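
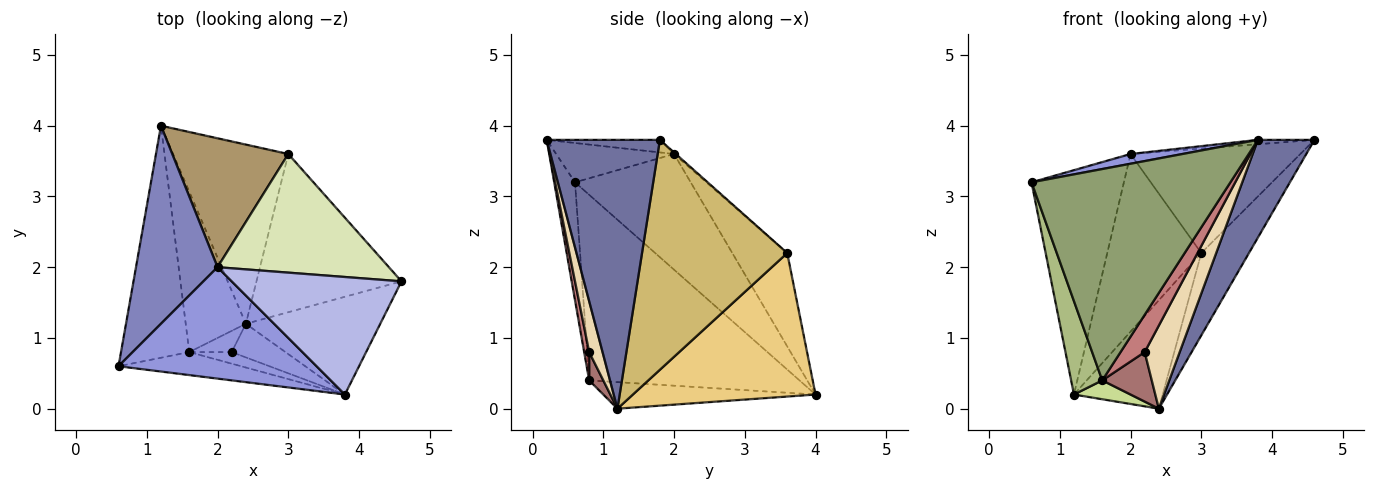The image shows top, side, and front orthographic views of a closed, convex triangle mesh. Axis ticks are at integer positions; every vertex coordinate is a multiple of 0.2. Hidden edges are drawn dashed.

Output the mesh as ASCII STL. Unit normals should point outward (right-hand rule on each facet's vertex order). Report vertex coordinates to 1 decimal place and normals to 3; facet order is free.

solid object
 facet normal 0.816 -0.408 -0.408
  outer loop
   vertex 3.8 0.2 3.8
   vertex 2.4 1.2 0.0
   vertex 4.6 1.8 3.8
  endloop
 endfacet
 facet normal -0.684 0.547 0.483
  outer loop
   vertex 2.0 2.0 3.6
   vertex 1.2 4.0 0.2
   vertex 0.6 0.6 3.2
  endloop
 endfacet
 facet normal -0.194 -0.085 0.977
  outer loop
   vertex 2.0 2.0 3.6
   vertex 0.6 0.6 3.2
   vertex 3.8 0.2 3.8
  endloop
 endfacet
 facet normal -0.074 0.037 0.997
  outer loop
   vertex 2.0 2.0 3.6
   vertex 3.8 0.2 3.8
   vertex 4.6 1.8 3.8
  endloop
 endfacet
 facet normal -0.103 -0.989 -0.108
  outer loop
   vertex 1.6 0.8 0.4
   vertex 3.8 0.2 3.8
   vertex 0.6 0.6 3.2
  endloop
 endfacet
 facet normal -0.930 -0.138 -0.342
  outer loop
   vertex 1.6 0.8 0.4
   vertex 0.6 0.6 3.2
   vertex 1.2 4.0 0.2
  endloop
 endfacet
 facet normal -0.401 -0.107 -0.910
  outer loop
   vertex 1.6 0.8 0.4
   vertex 1.2 4.0 0.2
   vertex 2.4 1.2 0.0
  endloop
 endfacet
 facet normal -0.007 0.661 0.750
  outer loop
   vertex 3.0 3.6 2.2
   vertex 2.0 2.0 3.6
   vertex 4.6 1.8 3.8
  endloop
 endfacet
 facet normal -0.427 0.732 0.531
  outer loop
   vertex 3.0 3.6 2.2
   vertex 1.2 4.0 0.2
   vertex 2.0 2.0 3.6
  endloop
 endfacet
 facet normal 0.815 0.267 -0.514
  outer loop
   vertex 3.0 3.6 2.2
   vertex 4.6 1.8 3.8
   vertex 2.4 1.2 0.0
  endloop
 endfacet
 facet normal 0.729 0.354 -0.585
  outer loop
   vertex 3.0 3.6 2.2
   vertex 2.4 1.2 0.0
   vertex 1.2 4.0 0.2
  endloop
 endfacet
 facet normal 0.335 -0.874 -0.353
  outer loop
   vertex 2.2 0.8 0.8
   vertex 2.4 1.2 0.0
   vertex 3.8 0.2 3.8
  endloop
 endfacet
 facet normal 0.254 -0.889 -0.381
  outer loop
   vertex 2.2 0.8 0.8
   vertex 1.6 0.8 0.4
   vertex 2.4 1.2 0.0
  endloop
 endfacet
 facet normal 0.194 -0.937 -0.291
  outer loop
   vertex 2.2 0.8 0.8
   vertex 3.8 0.2 3.8
   vertex 1.6 0.8 0.4
  endloop
 endfacet
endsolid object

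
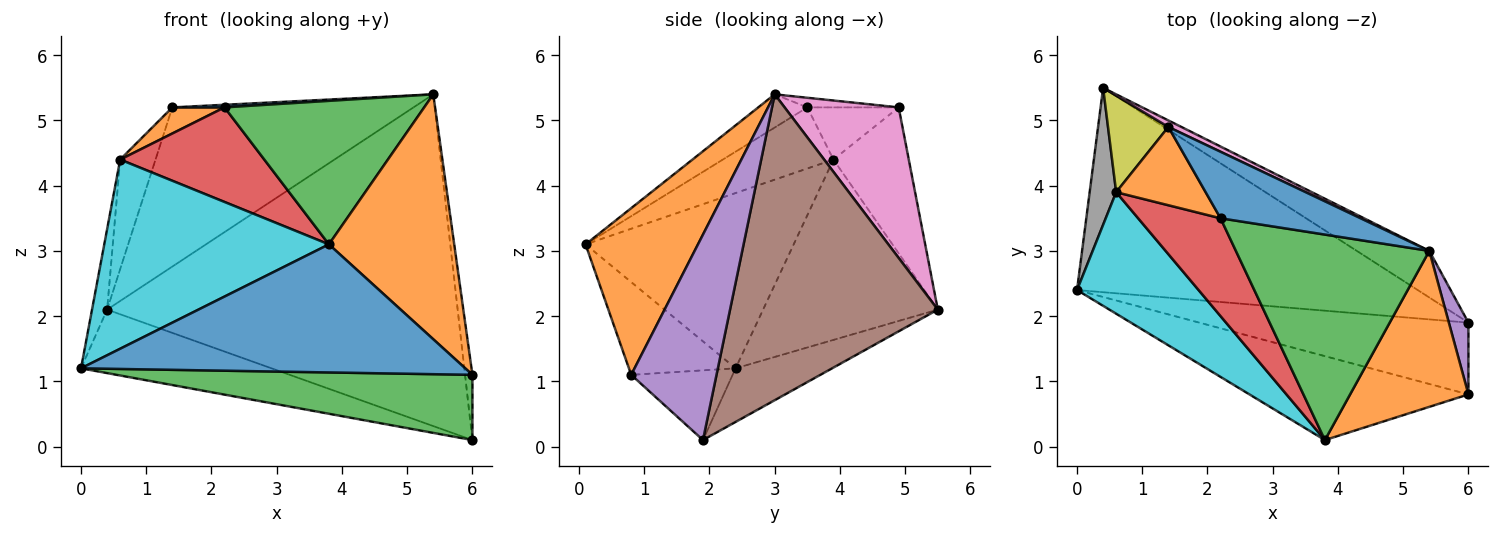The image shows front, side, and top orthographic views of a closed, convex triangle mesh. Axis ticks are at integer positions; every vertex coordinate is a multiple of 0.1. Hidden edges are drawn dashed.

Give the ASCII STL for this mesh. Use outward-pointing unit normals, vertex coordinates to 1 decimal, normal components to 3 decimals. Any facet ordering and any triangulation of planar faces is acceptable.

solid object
 facet normal -0.226 -0.815 -0.534
  outer loop
   vertex 3.8 0.1 3.1
   vertex 0.0 2.4 1.2
   vertex 6.0 0.8 1.1
  endloop
 endfacet
 facet normal 0.603 -0.673 0.428
  outer loop
   vertex 3.8 0.1 3.1
   vertex 6.0 0.8 1.1
   vertex 5.4 3.0 5.4
  endloop
 endfacet
 facet normal -0.188 -0.661 -0.727
  outer loop
   vertex 6.0 1.9 0.1
   vertex 6.0 0.8 1.1
   vertex 0.0 2.4 1.2
  endloop
 endfacet
 facet normal -0.149 0.293 -0.944
  outer loop
   vertex 6.0 1.9 0.1
   vertex 0.0 2.4 1.2
   vertex 0.4 5.5 2.1
  endloop
 endfacet
 facet normal 0.992 0.086 0.094
  outer loop
   vertex 6.0 1.9 0.1
   vertex 5.4 3.0 5.4
   vertex 6.0 0.8 1.1
  endloop
 endfacet
 facet normal 0.506 0.854 -0.120
  outer loop
   vertex 6.0 1.9 0.1
   vertex 0.4 5.5 2.1
   vertex 5.4 3.0 5.4
  endloop
 endfacet
 facet normal 0.427 0.903 0.037
  outer loop
   vertex 1.4 4.9 5.2
   vertex 5.4 3.0 5.4
   vertex 0.4 5.5 2.1
  endloop
 endfacet
 facet normal -0.986 0.085 0.145
  outer loop
   vertex 0.6 3.9 4.4
   vertex 0.4 5.5 2.1
   vertex 0.0 2.4 1.2
  endloop
 endfacet
 facet normal -0.848 0.398 0.351
  outer loop
   vertex 0.6 3.9 4.4
   vertex 1.4 4.9 5.2
   vertex 0.4 5.5 2.1
  endloop
 endfacet
 facet normal -0.615 -0.664 0.426
  outer loop
   vertex 0.6 3.9 4.4
   vertex 0.0 2.4 1.2
   vertex 3.8 0.1 3.1
  endloop
 endfacet
 facet normal -0.068 -0.039 0.997
  outer loop
   vertex 2.2 3.5 5.2
   vertex 5.4 3.0 5.4
   vertex 1.4 4.9 5.2
  endloop
 endfacet
 facet normal -0.484 -0.277 0.830
  outer loop
   vertex 2.2 3.5 5.2
   vertex 1.4 4.9 5.2
   vertex 0.6 3.9 4.4
  endloop
 endfacet
 facet normal -0.139 -0.567 0.812
  outer loop
   vertex 2.2 3.5 5.2
   vertex 3.8 0.1 3.1
   vertex 5.4 3.0 5.4
  endloop
 endfacet
 facet normal -0.471 -0.613 0.634
  outer loop
   vertex 2.2 3.5 5.2
   vertex 0.6 3.9 4.4
   vertex 3.8 0.1 3.1
  endloop
 endfacet
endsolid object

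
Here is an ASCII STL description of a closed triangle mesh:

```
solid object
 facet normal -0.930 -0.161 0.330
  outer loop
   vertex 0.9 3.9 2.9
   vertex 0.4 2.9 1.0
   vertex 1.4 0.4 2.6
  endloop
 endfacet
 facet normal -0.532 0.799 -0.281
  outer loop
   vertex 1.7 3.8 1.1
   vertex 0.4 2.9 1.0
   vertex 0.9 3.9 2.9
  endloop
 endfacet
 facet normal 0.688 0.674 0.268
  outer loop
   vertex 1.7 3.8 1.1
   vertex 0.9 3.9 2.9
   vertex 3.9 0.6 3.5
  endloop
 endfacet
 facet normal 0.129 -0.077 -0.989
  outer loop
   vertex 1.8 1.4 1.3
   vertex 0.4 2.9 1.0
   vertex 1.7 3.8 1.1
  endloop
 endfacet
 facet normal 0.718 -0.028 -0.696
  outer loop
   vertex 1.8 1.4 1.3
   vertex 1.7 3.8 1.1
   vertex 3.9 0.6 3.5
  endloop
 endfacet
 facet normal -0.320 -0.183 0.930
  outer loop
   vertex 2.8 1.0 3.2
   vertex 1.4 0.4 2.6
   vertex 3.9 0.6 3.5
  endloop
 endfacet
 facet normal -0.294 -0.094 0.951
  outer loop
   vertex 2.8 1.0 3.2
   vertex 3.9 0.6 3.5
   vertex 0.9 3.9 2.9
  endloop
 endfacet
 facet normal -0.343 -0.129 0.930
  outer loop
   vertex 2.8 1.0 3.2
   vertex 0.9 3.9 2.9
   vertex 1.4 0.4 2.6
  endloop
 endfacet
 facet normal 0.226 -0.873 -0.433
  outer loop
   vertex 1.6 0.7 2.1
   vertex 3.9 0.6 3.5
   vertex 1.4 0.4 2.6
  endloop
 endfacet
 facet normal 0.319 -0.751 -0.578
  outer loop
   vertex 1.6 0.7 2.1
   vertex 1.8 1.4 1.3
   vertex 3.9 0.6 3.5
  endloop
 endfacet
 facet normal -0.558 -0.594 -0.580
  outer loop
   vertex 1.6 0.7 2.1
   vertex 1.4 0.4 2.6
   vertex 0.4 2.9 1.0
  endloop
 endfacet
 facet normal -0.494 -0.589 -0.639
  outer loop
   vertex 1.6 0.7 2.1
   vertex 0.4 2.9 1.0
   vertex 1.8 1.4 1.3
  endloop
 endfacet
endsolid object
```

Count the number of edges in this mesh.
18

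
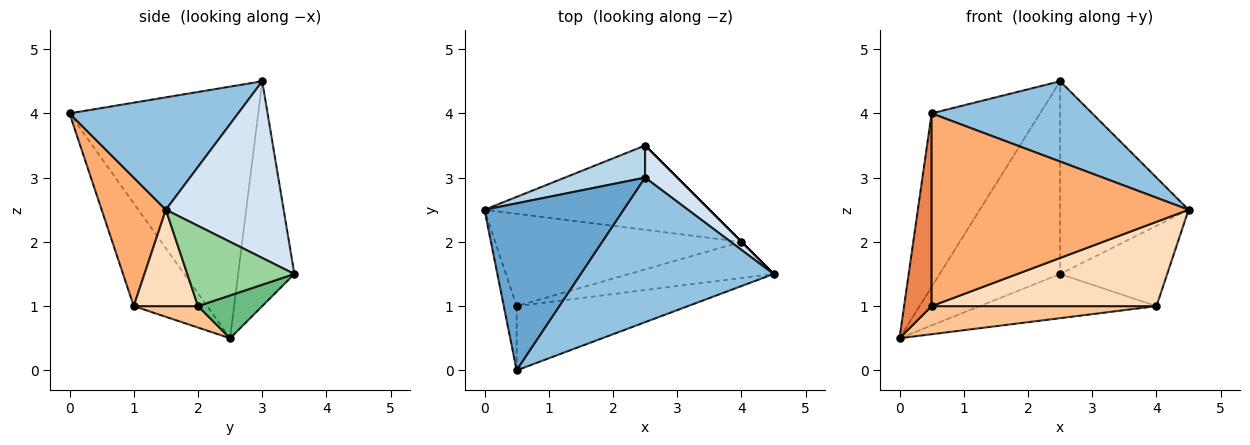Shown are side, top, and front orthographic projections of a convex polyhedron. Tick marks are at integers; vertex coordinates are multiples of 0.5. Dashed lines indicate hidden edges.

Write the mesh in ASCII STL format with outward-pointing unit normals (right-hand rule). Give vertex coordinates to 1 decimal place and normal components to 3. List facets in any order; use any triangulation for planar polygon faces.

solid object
 facet normal -0.782 0.449 0.432
  outer loop
   vertex 2.5 3.0 4.5
   vertex 0.0 2.5 0.5
   vertex 0.5 0.0 4.0
  endloop
 endfacet
 facet normal 0.454 -0.433 0.779
  outer loop
   vertex 2.5 3.0 4.5
   vertex 0.5 0.0 4.0
   vertex 4.5 1.5 2.5
  endloop
 endfacet
 facet normal -0.418 0.896 0.149
  outer loop
   vertex 2.5 3.5 1.5
   vertex 0.0 2.5 0.5
   vertex 2.5 3.0 4.5
  endloop
 endfacet
 facet normal 0.671 0.732 0.122
  outer loop
   vertex 2.5 3.5 1.5
   vertex 2.5 3.0 4.5
   vertex 4.5 1.5 2.5
  endloop
 endfacet
 facet normal -0.930 -0.349 -0.116
  outer loop
   vertex 0.5 1.0 1.0
   vertex 0.5 0.0 4.0
   vertex 0.0 2.5 0.5
  endloop
 endfacet
 facet normal 0.231 -0.923 -0.308
  outer loop
   vertex 0.5 1.0 1.0
   vertex 4.5 1.5 2.5
   vertex 0.5 0.0 4.0
  endloop
 endfacet
 facet normal 0.083 -0.290 -0.953
  outer loop
   vertex 4.0 2.0 1.0
   vertex 0.5 1.0 1.0
   vertex 0.0 2.5 0.5
  endloop
 endfacet
 facet normal 0.254 -0.889 -0.381
  outer loop
   vertex 4.0 2.0 1.0
   vertex 4.5 1.5 2.5
   vertex 0.5 1.0 1.0
  endloop
 endfacet
 facet normal 0.166 0.458 -0.873
  outer loop
   vertex 4.0 2.0 1.0
   vertex 0.0 2.5 0.5
   vertex 2.5 3.5 1.5
  endloop
 endfacet
 facet normal 0.707 0.707 0.000
  outer loop
   vertex 4.0 2.0 1.0
   vertex 2.5 3.5 1.5
   vertex 4.5 1.5 2.5
  endloop
 endfacet
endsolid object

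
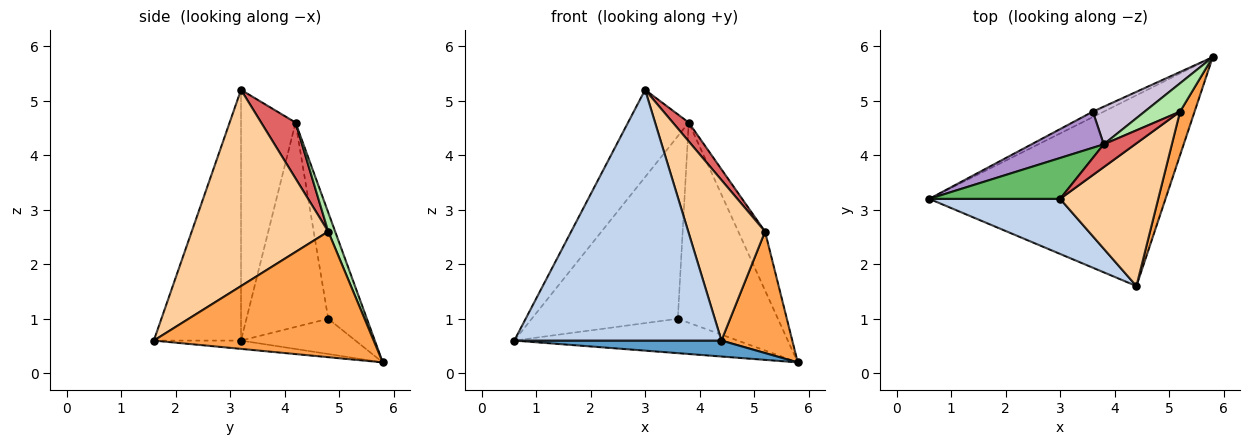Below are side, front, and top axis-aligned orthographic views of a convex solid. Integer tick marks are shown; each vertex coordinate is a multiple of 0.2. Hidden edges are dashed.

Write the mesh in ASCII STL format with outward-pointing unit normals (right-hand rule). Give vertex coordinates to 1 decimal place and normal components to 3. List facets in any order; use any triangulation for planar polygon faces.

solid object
 facet normal -0.035 -0.083 -0.996
  outer loop
   vertex 4.4 1.6 0.6
   vertex 0.6 3.2 0.6
   vertex 5.8 5.8 0.2
  endloop
 endfacet
 facet normal -0.380 -0.903 0.198
  outer loop
   vertex 3.0 3.2 5.2
   vertex 0.6 3.2 0.6
   vertex 4.4 1.6 0.6
  endloop
 endfacet
 facet normal 0.946 -0.305 0.109
  outer loop
   vertex 5.2 4.8 2.6
   vertex 4.4 1.6 0.6
   vertex 5.8 5.8 0.2
  endloop
 endfacet
 facet normal 0.799 -0.449 0.400
  outer loop
   vertex 5.2 4.8 2.6
   vertex 3.0 3.2 5.2
   vertex 4.4 1.6 0.6
  endloop
 endfacet
 facet normal -0.631 0.702 0.329
  outer loop
   vertex 3.8 4.2 4.6
   vertex 0.6 3.2 0.6
   vertex 3.0 3.2 5.2
  endloop
 endfacet
 facet normal 0.227 0.877 0.422
  outer loop
   vertex 3.8 4.2 4.6
   vertex 5.2 4.8 2.6
   vertex 5.8 5.8 0.2
  endloop
 endfacet
 facet normal 0.809 -0.375 0.454
  outer loop
   vertex 3.8 4.2 4.6
   vertex 3.0 3.2 5.2
   vertex 5.2 4.8 2.6
  endloop
 endfacet
 facet normal -0.451 0.881 -0.140
  outer loop
   vertex 3.6 4.8 1.0
   vertex 5.8 5.8 0.2
   vertex 0.6 3.2 0.6
  endloop
 endfacet
 facet normal -0.481 0.860 0.170
  outer loop
   vertex 3.6 4.8 1.0
   vertex 0.6 3.2 0.6
   vertex 3.8 4.2 4.6
  endloop
 endfacet
 facet normal -0.355 0.919 0.173
  outer loop
   vertex 3.6 4.8 1.0
   vertex 3.8 4.2 4.6
   vertex 5.8 5.8 0.2
  endloop
 endfacet
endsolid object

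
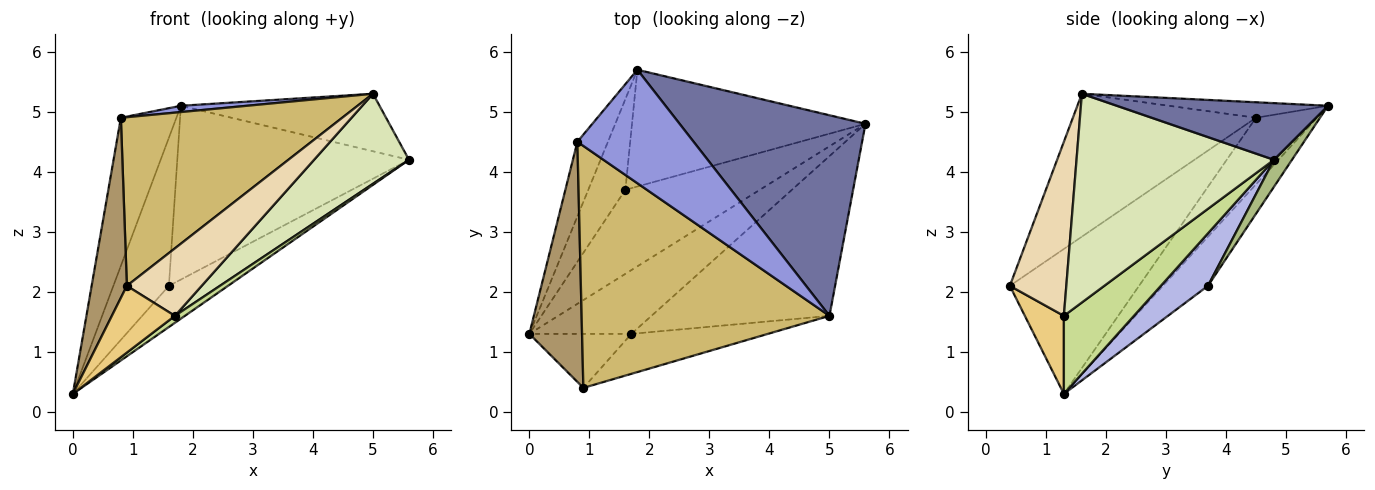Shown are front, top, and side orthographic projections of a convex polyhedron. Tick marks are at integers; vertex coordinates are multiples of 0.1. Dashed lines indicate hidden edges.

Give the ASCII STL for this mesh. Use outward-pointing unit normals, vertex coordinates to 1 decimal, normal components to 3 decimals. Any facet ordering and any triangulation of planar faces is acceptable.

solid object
 facet normal 0.281 0.264 0.923
  outer loop
   vertex 5.0 1.6 5.3
   vertex 5.6 4.8 4.2
   vertex 1.8 5.7 5.1
  endloop
 endfacet
 facet normal -0.700 0.637 -0.321
  outer loop
   vertex 0.8 4.5 4.9
   vertex 1.8 5.7 5.1
   vertex 0.0 1.3 0.3
  endloop
 endfacet
 facet normal -0.132 -0.055 0.990
  outer loop
   vertex 0.8 4.5 4.9
   vertex 5.0 1.6 5.3
   vertex 1.8 5.7 5.1
  endloop
 endfacet
 facet normal 0.331 0.415 -0.848
  outer loop
   vertex 1.6 3.7 2.1
   vertex 5.6 4.8 4.2
   vertex 0.0 1.3 0.3
  endloop
 endfacet
 facet normal -0.569 0.701 -0.430
  outer loop
   vertex 1.6 3.7 2.1
   vertex 0.0 1.3 0.3
   vertex 1.8 5.7 5.1
  endloop
 endfacet
 facet normal 0.064 0.828 -0.557
  outer loop
   vertex 1.6 3.7 2.1
   vertex 1.8 5.7 5.1
   vertex 5.6 4.8 4.2
  endloop
 endfacet
 facet normal 0.605 -0.086 -0.791
  outer loop
   vertex 1.7 1.3 1.6
   vertex 0.0 1.3 0.3
   vertex 5.6 4.8 4.2
  endloop
 endfacet
 facet normal 0.715 -0.343 -0.609
  outer loop
   vertex 1.7 1.3 1.6
   vertex 5.6 4.8 4.2
   vertex 5.0 1.6 5.3
  endloop
 endfacet
 facet normal -0.910 -0.248 0.331
  outer loop
   vertex 0.9 0.4 2.1
   vertex 0.8 4.5 4.9
   vertex 0.0 1.3 0.3
  endloop
 endfacet
 facet normal -0.428 -0.517 0.742
  outer loop
   vertex 0.9 0.4 2.1
   vertex 5.0 1.6 5.3
   vertex 0.8 4.5 4.9
  endloop
 endfacet
 facet normal 0.434 -0.700 -0.567
  outer loop
   vertex 0.9 0.4 2.1
   vertex 0.0 1.3 0.3
   vertex 1.7 1.3 1.6
  endloop
 endfacet
 facet normal 0.545 -0.722 -0.427
  outer loop
   vertex 0.9 0.4 2.1
   vertex 1.7 1.3 1.6
   vertex 5.0 1.6 5.3
  endloop
 endfacet
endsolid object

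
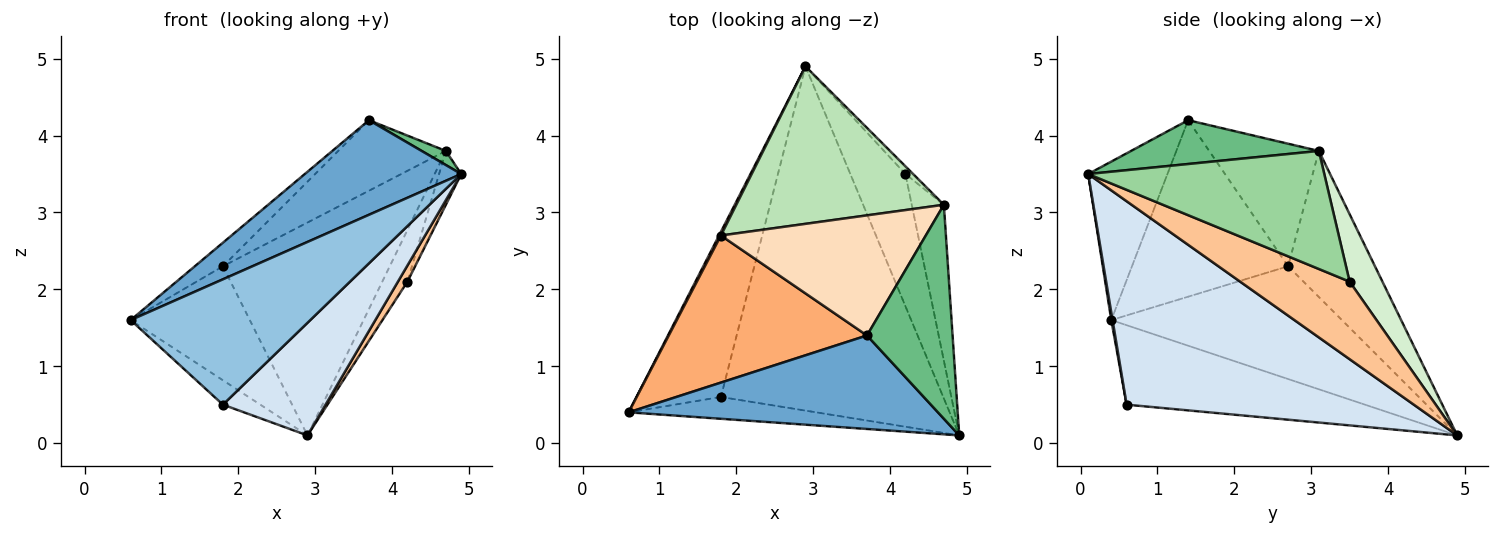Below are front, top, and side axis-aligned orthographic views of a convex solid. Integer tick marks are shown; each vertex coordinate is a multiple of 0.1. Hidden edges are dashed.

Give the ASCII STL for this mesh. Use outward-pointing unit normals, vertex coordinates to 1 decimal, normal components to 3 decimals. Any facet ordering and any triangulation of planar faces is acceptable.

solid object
 facet normal -0.339 -0.669 0.661
  outer loop
   vertex 3.7 1.4 4.2
   vertex 0.6 0.4 1.6
   vertex 4.9 0.1 3.5
  endloop
 endfacet
 facet normal 0.007 -0.985 -0.171
  outer loop
   vertex 1.8 0.6 0.5
   vertex 4.9 0.1 3.5
   vertex 0.6 0.4 1.6
  endloop
 endfacet
 facet normal -0.681 0.107 -0.724
  outer loop
   vertex 1.8 0.6 0.5
   vertex 0.6 0.4 1.6
   vertex 2.9 4.9 0.1
  endloop
 endfacet
 facet normal 0.656 -0.235 -0.717
  outer loop
   vertex 1.8 0.6 0.5
   vertex 2.9 4.9 0.1
   vertex 4.9 0.1 3.5
  endloop
 endfacet
 facet normal -0.888 0.459 0.015
  outer loop
   vertex 1.8 2.7 2.3
   vertex 2.9 4.9 0.1
   vertex 0.6 0.4 1.6
  endloop
 endfacet
 facet normal -0.660 0.119 0.742
  outer loop
   vertex 1.8 2.7 2.3
   vertex 0.6 0.4 1.6
   vertex 3.7 1.4 4.2
  endloop
 endfacet
 facet normal 0.813 -0.071 -0.578
  outer loop
   vertex 4.2 3.5 2.1
   vertex 4.9 0.1 3.5
   vertex 2.9 4.9 0.1
  endloop
 endfacet
 facet normal -0.458 0.450 0.766
  outer loop
   vertex 4.7 3.1 3.8
   vertex 1.8 2.7 2.3
   vertex 3.7 1.4 4.2
  endloop
 endfacet
 facet normal 0.455 -0.059 0.889
  outer loop
   vertex 4.7 3.1 3.8
   vertex 3.7 1.4 4.2
   vertex 4.9 0.1 3.5
  endloop
 endfacet
 facet normal 0.961 0.090 -0.261
  outer loop
   vertex 4.7 3.1 3.8
   vertex 4.9 0.1 3.5
   vertex 4.2 3.5 2.1
  endloop
 endfacet
 facet normal -0.386 0.742 0.549
  outer loop
   vertex 4.7 3.1 3.8
   vertex 2.9 4.9 0.1
   vertex 1.8 2.7 2.3
  endloop
 endfacet
 facet normal 0.791 0.606 -0.090
  outer loop
   vertex 4.7 3.1 3.8
   vertex 4.2 3.5 2.1
   vertex 2.9 4.9 0.1
  endloop
 endfacet
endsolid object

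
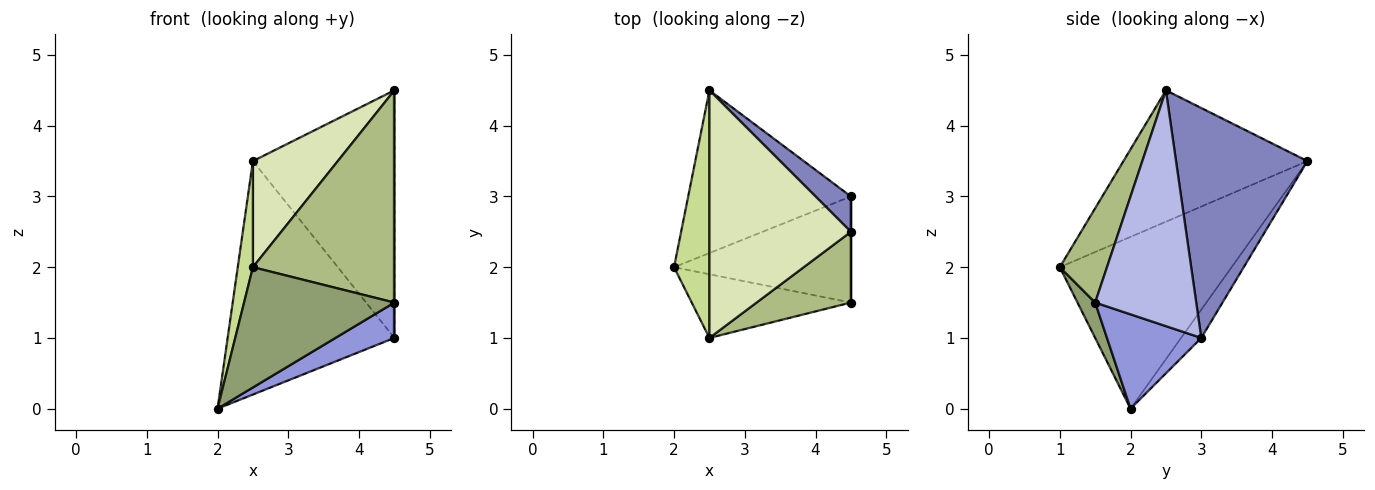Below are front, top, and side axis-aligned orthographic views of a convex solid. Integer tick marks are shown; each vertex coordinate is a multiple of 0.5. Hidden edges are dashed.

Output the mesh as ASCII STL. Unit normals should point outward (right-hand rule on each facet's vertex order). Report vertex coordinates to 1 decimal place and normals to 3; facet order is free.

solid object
 facet normal -0.099 0.816 -0.569
  outer loop
   vertex 2.5 4.5 3.5
   vertex 4.5 3.0 1.0
   vertex 2.0 2.0 0.0
  endloop
 endfacet
 facet normal 0.677 0.729 0.104
  outer loop
   vertex 4.5 2.5 4.5
   vertex 4.5 3.0 1.0
   vertex 2.5 4.5 3.5
  endloop
 endfacet
 facet normal 0.451 -0.282 -0.846
  outer loop
   vertex 4.5 1.5 1.5
   vertex 2.0 2.0 0.0
   vertex 4.5 3.0 1.0
  endloop
 endfacet
 facet normal 1.000 0.000 0.000
  outer loop
   vertex 4.5 1.5 1.5
   vertex 4.5 3.0 1.0
   vertex 4.5 2.5 4.5
  endloop
 endfacet
 facet normal 0.103 -0.879 -0.465
  outer loop
   vertex 2.5 1.0 2.0
   vertex 2.0 2.0 0.0
   vertex 4.5 1.5 1.5
  endloop
 endfacet
 facet normal 0.302 -0.905 0.302
  outer loop
   vertex 2.5 1.0 2.0
   vertex 4.5 1.5 1.5
   vertex 4.5 2.5 4.5
  endloop
 endfacet
 facet normal -0.976 -0.086 0.201
  outer loop
   vertex 2.5 1.0 2.0
   vertex 2.5 4.5 3.5
   vertex 2.0 2.0 0.0
  endloop
 endfacet
 facet normal -0.649 -0.300 0.699
  outer loop
   vertex 2.5 1.0 2.0
   vertex 4.5 2.5 4.5
   vertex 2.5 4.5 3.5
  endloop
 endfacet
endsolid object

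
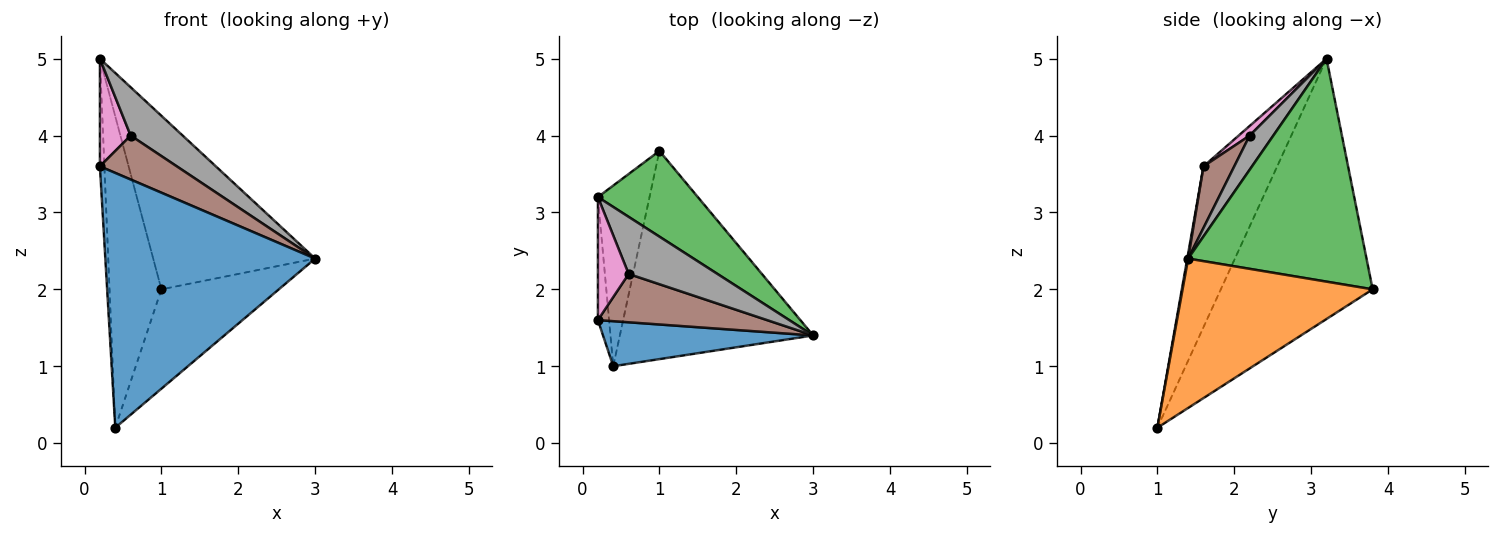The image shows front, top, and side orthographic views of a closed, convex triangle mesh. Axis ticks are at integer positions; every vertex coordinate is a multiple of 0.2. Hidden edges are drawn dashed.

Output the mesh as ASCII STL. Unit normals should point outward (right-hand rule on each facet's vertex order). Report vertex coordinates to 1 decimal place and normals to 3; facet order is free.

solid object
 facet normal 0.004 -0.985 0.174
  outer loop
   vertex 0.4 1.0 0.2
   vertex 3.0 1.4 2.4
   vertex 0.2 1.6 3.6
  endloop
 endfacet
 facet normal 0.572 0.353 -0.740
  outer loop
   vertex 0.4 1.0 0.2
   vertex 1.0 3.8 2.0
   vertex 3.0 1.4 2.4
  endloop
 endfacet
 facet normal 0.703 0.638 0.315
  outer loop
   vertex 0.2 3.2 5.0
   vertex 3.0 1.4 2.4
   vertex 1.0 3.8 2.0
  endloop
 endfacet
 facet normal -0.996 0.061 -0.069
  outer loop
   vertex 0.2 3.2 5.0
   vertex 0.4 1.0 0.2
   vertex 0.2 1.6 3.6
  endloop
 endfacet
 facet normal -0.930 0.318 -0.184
  outer loop
   vertex 0.2 3.2 5.0
   vertex 1.0 3.8 2.0
   vertex 0.4 1.0 0.2
  endloop
 endfacet
 facet normal 0.260 -0.650 0.715
  outer loop
   vertex 0.6 2.2 4.0
   vertex 0.2 1.6 3.6
   vertex 3.0 1.4 2.4
  endloop
 endfacet
 facet normal 0.229 -0.641 0.733
  outer loop
   vertex 0.6 2.2 4.0
   vertex 0.2 3.2 5.0
   vertex 0.2 1.6 3.6
  endloop
 endfacet
 facet normal 0.282 -0.620 0.732
  outer loop
   vertex 0.6 2.2 4.0
   vertex 3.0 1.4 2.4
   vertex 0.2 3.2 5.0
  endloop
 endfacet
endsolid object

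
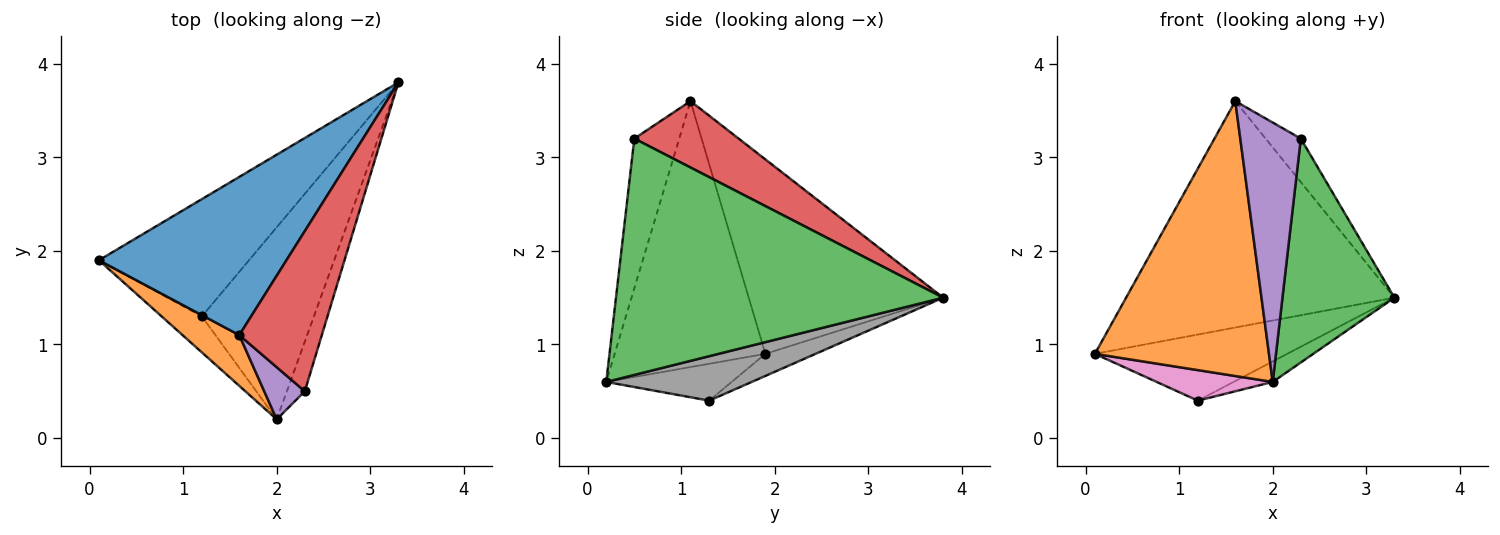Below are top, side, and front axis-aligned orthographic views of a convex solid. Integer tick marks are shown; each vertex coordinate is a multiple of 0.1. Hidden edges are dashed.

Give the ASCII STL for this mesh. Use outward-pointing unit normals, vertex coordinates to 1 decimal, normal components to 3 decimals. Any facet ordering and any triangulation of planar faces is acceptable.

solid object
 facet normal -0.511 0.705 0.493
  outer loop
   vertex 1.6 1.1 3.6
   vertex 3.3 3.8 1.5
   vertex 0.1 1.9 0.9
  endloop
 endfacet
 facet normal -0.648 -0.749 0.138
  outer loop
   vertex 1.6 1.1 3.6
   vertex 0.1 1.9 0.9
   vertex 2.0 0.2 0.6
  endloop
 endfacet
 facet normal 0.944 -0.323 -0.072
  outer loop
   vertex 2.3 0.5 3.2
   vertex 2.0 0.2 0.6
   vertex 3.3 3.8 1.5
  endloop
 endfacet
 facet normal 0.613 0.207 0.762
  outer loop
   vertex 2.3 0.5 3.2
   vertex 3.3 3.8 1.5
   vertex 1.6 1.1 3.6
  endloop
 endfacet
 facet normal -0.588 -0.793 0.159
  outer loop
   vertex 2.3 0.5 3.2
   vertex 1.6 1.1 3.6
   vertex 2.0 0.2 0.6
  endloop
 endfacet
 facet normal -0.127 0.487 -0.864
  outer loop
   vertex 1.2 1.3 0.4
   vertex 0.1 1.9 0.9
   vertex 3.3 3.8 1.5
  endloop
 endfacet
 facet normal -0.573 -0.530 -0.625
  outer loop
   vertex 1.2 1.3 0.4
   vertex 2.0 0.2 0.6
   vertex 0.1 1.9 0.9
  endloop
 endfacet
 facet normal 0.367 0.099 -0.925
  outer loop
   vertex 1.2 1.3 0.4
   vertex 3.3 3.8 1.5
   vertex 2.0 0.2 0.6
  endloop
 endfacet
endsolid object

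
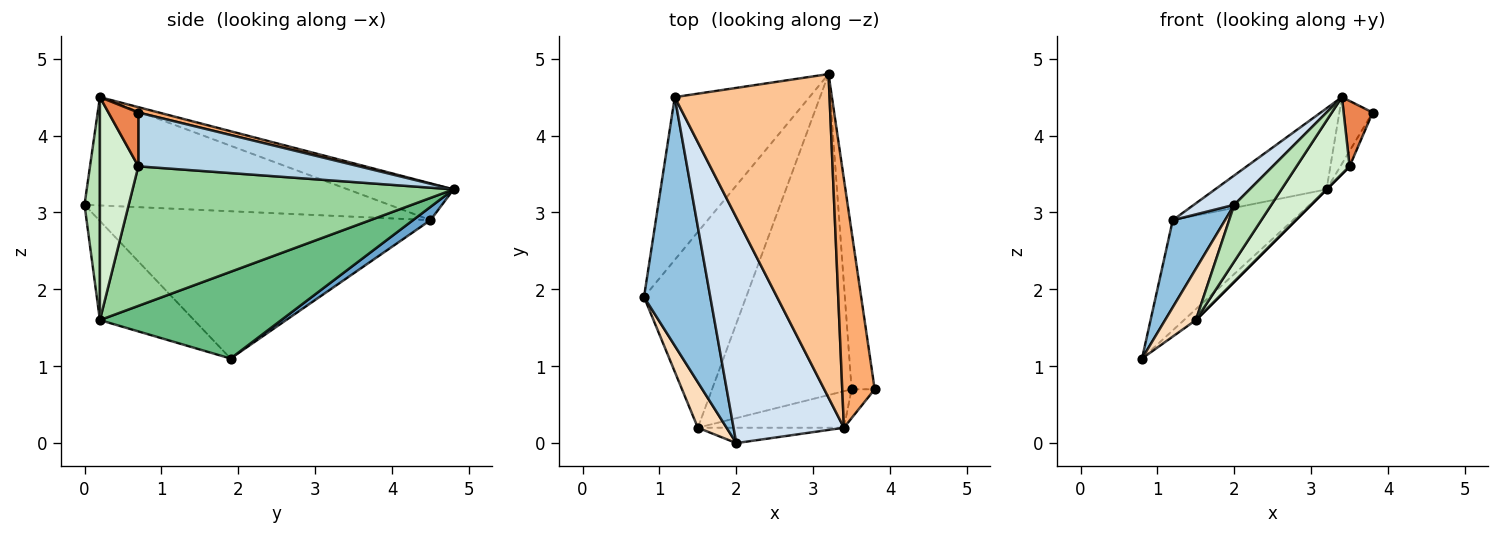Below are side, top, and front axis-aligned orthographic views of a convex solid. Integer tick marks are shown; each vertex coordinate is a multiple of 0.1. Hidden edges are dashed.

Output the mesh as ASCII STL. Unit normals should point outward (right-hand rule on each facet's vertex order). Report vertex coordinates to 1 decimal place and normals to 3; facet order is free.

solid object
 facet normal 0.081 0.559 -0.825
  outer loop
   vertex 1.2 4.5 2.9
   vertex 3.2 4.8 3.3
   vertex 0.8 1.9 1.1
  endloop
 endfacet
 facet normal -0.903 -0.142 0.406
  outer loop
   vertex 1.2 4.5 2.9
   vertex 0.8 1.9 1.1
   vertex 2.0 0.0 3.1
  endloop
 endfacet
 facet normal 0.918 0.038 -0.394
  outer loop
   vertex 3.5 0.7 3.6
   vertex 3.2 4.8 3.3
   vertex 3.8 0.7 4.3
  endloop
 endfacet
 facet normal -0.697 -0.092 0.711
  outer loop
   vertex 3.4 0.2 4.5
   vertex 1.2 4.5 2.9
   vertex 2.0 0.0 3.1
  endloop
 endfacet
 facet normal 0.686 -0.666 -0.294
  outer loop
   vertex 3.4 0.2 4.5
   vertex 3.5 0.7 3.6
   vertex 3.8 0.7 4.3
  endloop
 endfacet
 facet normal 0.157 0.256 0.954
  outer loop
   vertex 3.4 0.2 4.5
   vertex 3.8 0.7 4.3
   vertex 3.2 4.8 3.3
  endloop
 endfacet
 facet normal -0.225 0.237 0.945
  outer loop
   vertex 3.4 0.2 4.5
   vertex 3.2 4.8 3.3
   vertex 1.2 4.5 2.9
  endloop
 endfacet
 facet normal -0.916 -0.299 0.266
  outer loop
   vertex 1.5 0.2 1.6
   vertex 2.0 0.0 3.1
   vertex 0.8 1.9 1.1
  endloop
 endfacet
 facet normal 0.647 0.042 -0.761
  outer loop
   vertex 1.5 0.2 1.6
   vertex 0.8 1.9 1.1
   vertex 3.2 4.8 3.3
  endloop
 endfacet
 facet normal 0.707 0.000 -0.707
  outer loop
   vertex 1.5 0.2 1.6
   vertex 3.2 4.8 3.3
   vertex 3.5 0.7 3.6
  endloop
 endfacet
 facet normal 0.371 -0.896 -0.243
  outer loop
   vertex 1.5 0.2 1.6
   vertex 3.4 0.2 4.5
   vertex 2.0 0.0 3.1
  endloop
 endfacet
 facet normal 0.548 -0.756 -0.359
  outer loop
   vertex 1.5 0.2 1.6
   vertex 3.5 0.7 3.6
   vertex 3.4 0.2 4.5
  endloop
 endfacet
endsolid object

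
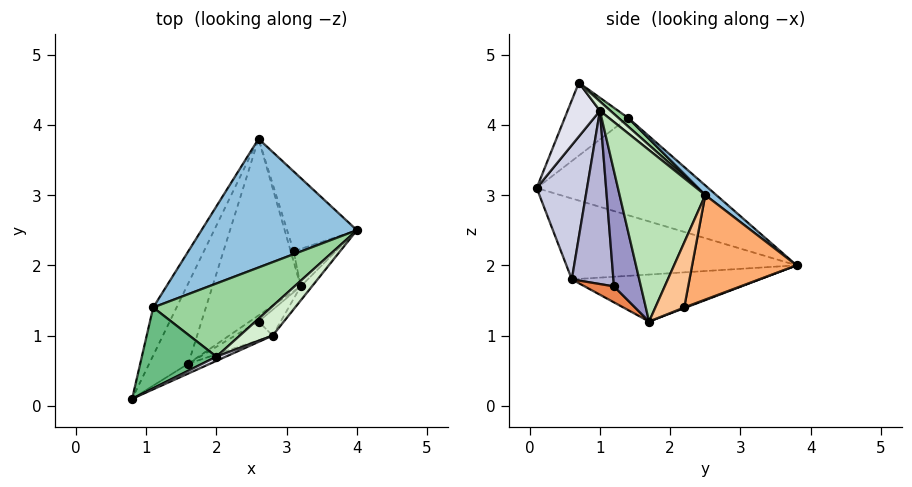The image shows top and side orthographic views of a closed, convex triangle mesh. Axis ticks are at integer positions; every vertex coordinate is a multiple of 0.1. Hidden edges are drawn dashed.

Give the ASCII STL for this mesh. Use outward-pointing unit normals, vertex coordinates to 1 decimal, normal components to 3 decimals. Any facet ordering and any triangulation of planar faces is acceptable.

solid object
 facet normal -0.902 0.374 -0.216
  outer loop
   vertex 1.1 1.4 4.1
   vertex 2.6 3.8 2.0
   vertex 0.8 0.1 3.1
  endloop
 endfacet
 facet normal 0.048 0.641 0.766
  outer loop
   vertex 1.1 1.4 4.1
   vertex 4.0 2.5 3.0
   vertex 2.6 3.8 2.0
  endloop
 endfacet
 facet normal -0.860 0.295 -0.416
  outer loop
   vertex 1.6 0.6 1.8
   vertex 0.8 0.1 3.1
   vertex 2.6 3.8 2.0
  endloop
 endfacet
 facet normal -0.461 0.198 -0.865
  outer loop
   vertex 1.6 0.6 1.8
   vertex 2.6 3.8 2.0
   vertex 3.2 1.7 1.2
  endloop
 endfacet
 facet normal 0.476 -0.838 -0.267
  outer loop
   vertex 1.6 0.6 1.8
   vertex 3.2 1.7 1.2
   vertex 2.6 1.2 1.7
  endloop
 endfacet
 facet normal 0.753 0.424 -0.503
  outer loop
   vertex 3.1 2.2 1.4
   vertex 2.6 3.8 2.0
   vertex 4.0 2.5 3.0
  endloop
 endfacet
 facet normal 0.783 0.360 -0.508
  outer loop
   vertex 3.1 2.2 1.4
   vertex 4.0 2.5 3.0
   vertex 3.2 1.7 1.2
  endloop
 endfacet
 facet normal 0.199 0.398 -0.896
  outer loop
   vertex 3.1 2.2 1.4
   vertex 3.2 1.7 1.2
   vertex 2.6 3.8 2.0
  endloop
 endfacet
 facet normal -0.652 -0.362 0.666
  outer loop
   vertex 2.0 0.7 4.6
   vertex 1.1 1.4 4.1
   vertex 0.8 0.1 3.1
  endloop
 endfacet
 facet normal 0.057 0.627 0.777
  outer loop
   vertex 2.0 0.7 4.6
   vertex 4.0 2.5 3.0
   vertex 1.1 1.4 4.1
  endloop
 endfacet
 facet normal 0.760 -0.648 -0.050
  outer loop
   vertex 2.8 1.0 4.2
   vertex 3.2 1.7 1.2
   vertex 4.0 2.5 3.0
  endloop
 endfacet
 facet normal 0.241 0.482 0.843
  outer loop
   vertex 2.8 1.0 4.2
   vertex 4.0 2.5 3.0
   vertex 2.0 0.7 4.6
  endloop
 endfacet
 facet normal 0.580 -0.807 -0.111
  outer loop
   vertex 2.8 1.0 4.2
   vertex 2.6 1.2 1.7
   vertex 3.2 1.7 1.2
  endloop
 endfacet
 facet normal 0.503 -0.857 -0.109
  outer loop
   vertex 2.8 1.0 4.2
   vertex 1.6 0.6 1.8
   vertex 2.6 1.2 1.7
  endloop
 endfacet
 facet normal 0.442 -0.894 -0.072
  outer loop
   vertex 2.8 1.0 4.2
   vertex 0.8 0.1 3.1
   vertex 1.6 0.6 1.8
  endloop
 endfacet
 facet normal 0.379 -0.923 0.066
  outer loop
   vertex 2.8 1.0 4.2
   vertex 2.0 0.7 4.6
   vertex 0.8 0.1 3.1
  endloop
 endfacet
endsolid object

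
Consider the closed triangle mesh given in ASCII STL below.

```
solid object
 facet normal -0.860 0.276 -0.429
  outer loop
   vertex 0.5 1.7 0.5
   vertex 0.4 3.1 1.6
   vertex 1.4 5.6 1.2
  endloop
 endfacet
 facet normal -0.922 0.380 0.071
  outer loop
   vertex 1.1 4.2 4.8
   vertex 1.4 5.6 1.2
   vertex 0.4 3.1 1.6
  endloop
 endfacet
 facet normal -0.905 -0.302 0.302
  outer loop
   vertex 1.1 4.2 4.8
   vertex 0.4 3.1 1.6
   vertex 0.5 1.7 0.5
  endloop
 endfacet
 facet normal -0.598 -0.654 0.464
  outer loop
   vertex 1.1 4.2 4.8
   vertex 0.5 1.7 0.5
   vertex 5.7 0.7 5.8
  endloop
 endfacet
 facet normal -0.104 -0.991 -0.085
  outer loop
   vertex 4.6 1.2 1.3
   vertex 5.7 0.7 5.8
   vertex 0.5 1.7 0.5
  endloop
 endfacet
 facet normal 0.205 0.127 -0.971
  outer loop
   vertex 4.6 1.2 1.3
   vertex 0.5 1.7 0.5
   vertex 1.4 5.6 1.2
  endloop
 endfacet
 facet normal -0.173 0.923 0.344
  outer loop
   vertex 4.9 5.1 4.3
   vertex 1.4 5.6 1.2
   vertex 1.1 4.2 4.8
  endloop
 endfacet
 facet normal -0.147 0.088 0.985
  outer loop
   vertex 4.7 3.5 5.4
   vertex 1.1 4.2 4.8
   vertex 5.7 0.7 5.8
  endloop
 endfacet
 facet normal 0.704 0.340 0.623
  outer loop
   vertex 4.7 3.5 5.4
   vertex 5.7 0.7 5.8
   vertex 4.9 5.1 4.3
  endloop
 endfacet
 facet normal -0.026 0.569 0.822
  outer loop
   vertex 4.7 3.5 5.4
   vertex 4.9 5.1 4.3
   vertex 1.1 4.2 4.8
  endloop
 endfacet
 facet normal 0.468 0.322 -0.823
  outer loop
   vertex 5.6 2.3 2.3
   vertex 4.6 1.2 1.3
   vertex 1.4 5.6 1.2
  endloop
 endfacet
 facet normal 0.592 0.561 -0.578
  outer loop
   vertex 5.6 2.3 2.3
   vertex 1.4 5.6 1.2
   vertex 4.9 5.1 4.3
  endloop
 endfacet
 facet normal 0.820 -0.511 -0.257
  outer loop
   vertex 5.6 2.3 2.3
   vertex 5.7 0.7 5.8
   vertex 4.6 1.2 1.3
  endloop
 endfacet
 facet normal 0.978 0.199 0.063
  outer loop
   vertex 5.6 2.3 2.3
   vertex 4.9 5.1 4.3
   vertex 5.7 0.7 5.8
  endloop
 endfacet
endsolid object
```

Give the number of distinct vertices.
9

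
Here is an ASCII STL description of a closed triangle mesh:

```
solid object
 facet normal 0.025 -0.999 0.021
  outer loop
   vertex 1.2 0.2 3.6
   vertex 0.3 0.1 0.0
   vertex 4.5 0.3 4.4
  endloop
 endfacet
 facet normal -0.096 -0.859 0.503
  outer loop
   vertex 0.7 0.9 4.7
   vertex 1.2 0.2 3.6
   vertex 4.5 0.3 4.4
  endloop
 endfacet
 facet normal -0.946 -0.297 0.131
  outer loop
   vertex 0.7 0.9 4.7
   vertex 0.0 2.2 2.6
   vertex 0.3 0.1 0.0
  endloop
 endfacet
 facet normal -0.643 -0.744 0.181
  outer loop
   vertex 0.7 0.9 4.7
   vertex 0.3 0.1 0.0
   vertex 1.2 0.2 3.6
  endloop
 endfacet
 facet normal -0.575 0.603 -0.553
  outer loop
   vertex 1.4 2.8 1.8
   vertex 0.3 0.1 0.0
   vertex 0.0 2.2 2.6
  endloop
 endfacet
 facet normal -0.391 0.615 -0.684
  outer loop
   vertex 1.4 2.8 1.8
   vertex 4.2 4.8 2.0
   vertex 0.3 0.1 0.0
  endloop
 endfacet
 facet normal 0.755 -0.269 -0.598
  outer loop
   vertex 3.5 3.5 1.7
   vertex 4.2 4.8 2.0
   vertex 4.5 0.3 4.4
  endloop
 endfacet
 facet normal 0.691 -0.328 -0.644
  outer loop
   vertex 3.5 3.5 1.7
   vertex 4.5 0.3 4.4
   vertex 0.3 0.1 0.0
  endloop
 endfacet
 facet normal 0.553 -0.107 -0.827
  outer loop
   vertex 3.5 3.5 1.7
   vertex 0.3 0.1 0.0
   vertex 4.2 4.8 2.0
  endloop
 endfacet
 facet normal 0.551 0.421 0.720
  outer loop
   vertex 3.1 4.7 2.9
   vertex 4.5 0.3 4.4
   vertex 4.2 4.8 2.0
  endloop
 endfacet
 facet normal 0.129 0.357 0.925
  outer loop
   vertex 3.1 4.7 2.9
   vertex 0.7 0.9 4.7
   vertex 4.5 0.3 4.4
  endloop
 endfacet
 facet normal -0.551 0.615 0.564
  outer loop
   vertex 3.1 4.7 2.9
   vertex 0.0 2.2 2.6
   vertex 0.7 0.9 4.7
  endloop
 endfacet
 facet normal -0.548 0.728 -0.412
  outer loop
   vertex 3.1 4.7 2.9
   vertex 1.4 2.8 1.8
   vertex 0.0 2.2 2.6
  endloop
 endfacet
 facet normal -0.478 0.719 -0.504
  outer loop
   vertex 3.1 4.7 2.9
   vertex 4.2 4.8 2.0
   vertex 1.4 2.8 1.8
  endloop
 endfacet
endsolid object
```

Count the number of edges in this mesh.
21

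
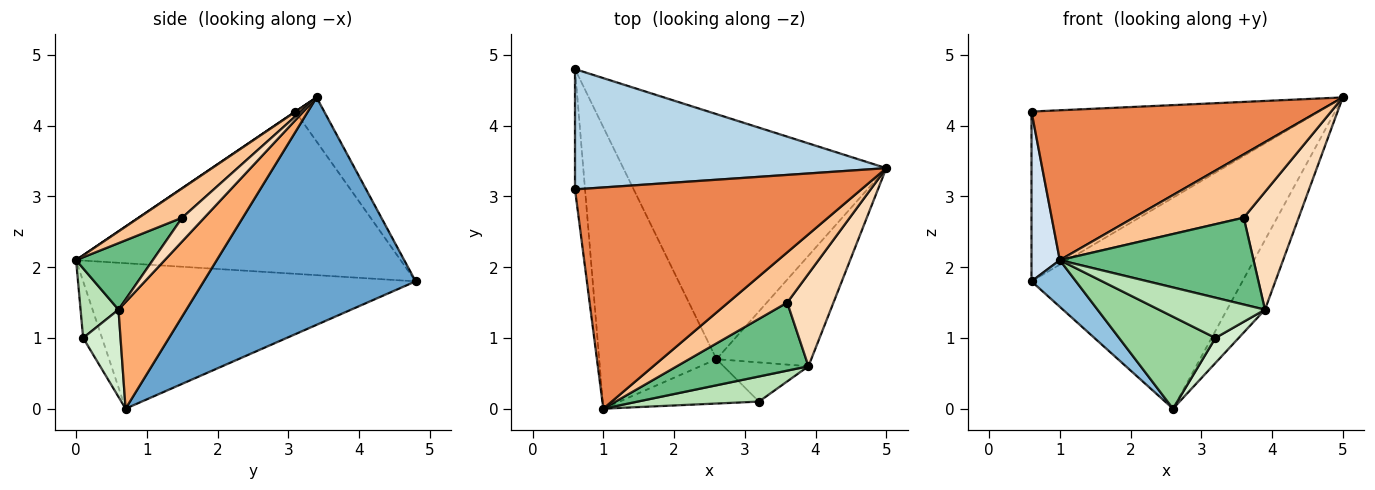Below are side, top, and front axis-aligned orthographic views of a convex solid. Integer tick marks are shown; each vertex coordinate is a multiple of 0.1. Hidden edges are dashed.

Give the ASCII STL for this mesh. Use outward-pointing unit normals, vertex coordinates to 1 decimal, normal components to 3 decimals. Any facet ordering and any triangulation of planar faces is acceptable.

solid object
 facet normal 0.548 0.546 -0.634
  outer loop
   vertex 2.6 0.7 0.0
   vertex 0.6 4.8 1.8
   vertex 5.0 3.4 4.4
  endloop
 endfacet
 facet normal -0.774 -0.104 -0.624
  outer loop
   vertex 2.6 0.7 0.0
   vertex 1.0 0.0 2.1
   vertex 0.6 4.8 1.8
  endloop
 endfacet
 facet normal -0.082 0.813 0.576
  outer loop
   vertex 0.6 3.1 4.2
   vertex 5.0 3.4 4.4
   vertex 0.6 4.8 1.8
  endloop
 endfacet
 facet normal -0.994 -0.087 -0.061
  outer loop
   vertex 0.6 3.1 4.2
   vertex 0.6 4.8 1.8
   vertex 1.0 0.0 2.1
  endloop
 endfacet
 facet normal 0.001 -0.561 0.828
  outer loop
   vertex 0.6 3.1 4.2
   vertex 1.0 0.0 2.1
   vertex 5.0 3.4 4.4
  endloop
 endfacet
 facet normal 0.690 0.386 -0.613
  outer loop
   vertex 3.9 0.6 1.4
   vertex 2.6 0.7 0.0
   vertex 5.0 3.4 4.4
  endloop
 endfacet
 facet normal 0.295 -0.749 0.594
  outer loop
   vertex 3.6 1.5 2.7
   vertex 5.0 3.4 4.4
   vertex 1.0 0.0 2.1
  endloop
 endfacet
 facet normal 0.302 -0.750 0.589
  outer loop
   vertex 3.6 1.5 2.7
   vertex 3.9 0.6 1.4
   vertex 5.0 3.4 4.4
  endloop
 endfacet
 facet normal 0.298 -0.751 0.589
  outer loop
   vertex 3.6 1.5 2.7
   vertex 1.0 0.0 2.1
   vertex 3.9 0.6 1.4
  endloop
 endfacet
 facet normal -0.174 -0.887 -0.428
  outer loop
   vertex 3.2 0.1 1.0
   vertex 1.0 0.0 2.1
   vertex 2.6 0.7 0.0
  endloop
 endfacet
 facet normal 0.290 -0.812 0.507
  outer loop
   vertex 3.2 0.1 1.0
   vertex 3.9 0.6 1.4
   vertex 1.0 0.0 2.1
  endloop
 endfacet
 facet normal 0.655 -0.407 -0.637
  outer loop
   vertex 3.2 0.1 1.0
   vertex 2.6 0.7 0.0
   vertex 3.9 0.6 1.4
  endloop
 endfacet
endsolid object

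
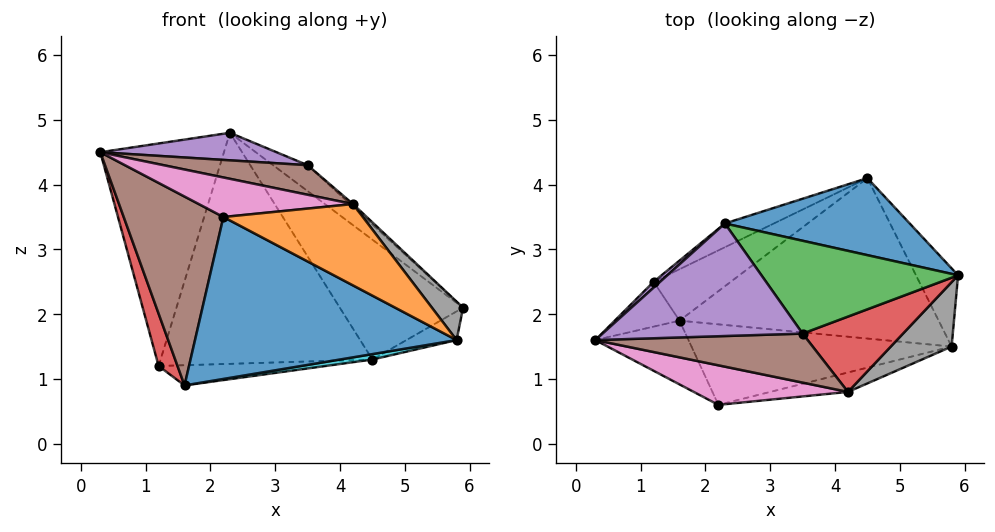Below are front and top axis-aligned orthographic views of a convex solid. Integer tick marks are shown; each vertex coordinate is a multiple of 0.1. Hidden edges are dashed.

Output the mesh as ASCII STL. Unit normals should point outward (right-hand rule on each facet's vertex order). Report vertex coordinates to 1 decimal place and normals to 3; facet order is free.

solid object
 facet normal 0.510 0.724 0.465
  outer loop
   vertex 2.3 3.4 4.8
   vertex 5.9 2.6 2.1
   vertex 4.5 4.1 1.3
  endloop
 endfacet
 facet normal -0.148 0.362 -0.920
  outer loop
   vertex 1.2 2.5 1.2
   vertex 4.5 4.1 1.3
   vertex 1.6 1.9 0.9
  endloop
 endfacet
 facet normal -0.432 0.897 -0.092
  outer loop
   vertex 1.2 2.5 1.2
   vertex 2.3 3.4 4.8
   vertex 4.5 4.1 1.3
  endloop
 endfacet
 facet normal -0.852 -0.398 -0.341
  outer loop
   vertex 1.2 2.5 1.2
   vertex 1.6 1.9 0.9
   vertex 0.3 1.6 4.5
  endloop
 endfacet
 facet normal -0.670 0.742 0.019
  outer loop
   vertex 1.2 2.5 1.2
   vertex 0.3 1.6 4.5
   vertex 2.3 3.4 4.8
  endloop
 endfacet
 facet normal -0.555 -0.788 -0.266
  outer loop
   vertex 2.2 0.6 3.5
   vertex 0.3 1.6 4.5
   vertex 1.6 1.9 0.9
  endloop
 endfacet
 facet normal 0.000 -0.707 0.707
  outer loop
   vertex 2.2 0.6 3.5
   vertex 4.2 0.8 3.7
   vertex 0.3 1.6 4.5
  endloop
 endfacet
 facet normal 0.804 -0.305 0.511
  outer loop
   vertex 5.8 1.5 1.6
   vertex 5.9 2.6 2.1
   vertex 4.2 0.8 3.7
  endloop
 endfacet
 facet normal 0.671 0.255 -0.696
  outer loop
   vertex 5.8 1.5 1.6
   vertex 4.5 4.1 1.3
   vertex 5.9 2.6 2.1
  endloop
 endfacet
 facet normal 0.161 -0.033 -0.986
  outer loop
   vertex 5.8 1.5 1.6
   vertex 1.6 1.9 0.9
   vertex 4.5 4.1 1.3
  endloop
 endfacet
 facet normal -0.011 -0.895 -0.445
  outer loop
   vertex 5.8 1.5 1.6
   vertex 2.2 0.6 3.5
   vertex 1.6 1.9 0.9
  endloop
 endfacet
 facet normal 0.120 -0.966 -0.231
  outer loop
   vertex 5.8 1.5 1.6
   vertex 4.2 0.8 3.7
   vertex 2.2 0.6 3.5
  endloop
 endfacet
 facet normal 0.616 0.212 0.759
  outer loop
   vertex 3.5 1.7 4.3
   vertex 5.9 2.6 2.1
   vertex 2.3 3.4 4.8
  endloop
 endfacet
 facet normal 0.670 0.027 0.742
  outer loop
   vertex 3.5 1.7 4.3
   vertex 4.2 0.8 3.7
   vertex 5.9 2.6 2.1
  endloop
 endfacet
 facet normal 0.068 -0.237 0.969
  outer loop
   vertex 3.5 1.7 4.3
   vertex 2.3 3.4 4.8
   vertex 0.3 1.6 4.5
  endloop
 endfacet
 facet normal 0.069 -0.515 0.854
  outer loop
   vertex 3.5 1.7 4.3
   vertex 0.3 1.6 4.5
   vertex 4.2 0.8 3.7
  endloop
 endfacet
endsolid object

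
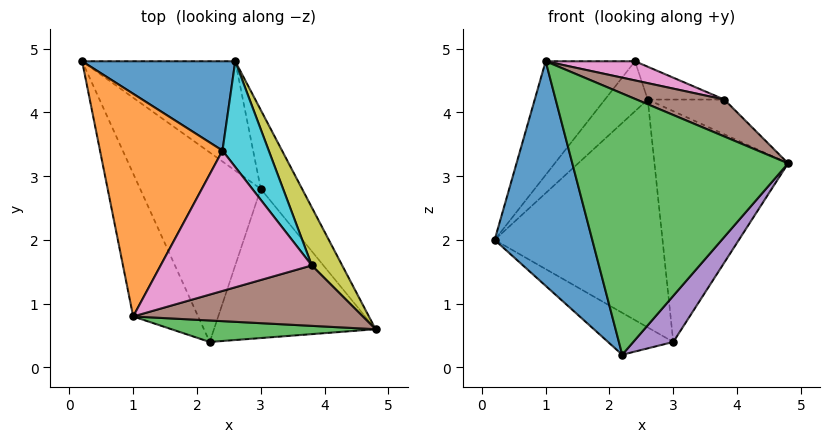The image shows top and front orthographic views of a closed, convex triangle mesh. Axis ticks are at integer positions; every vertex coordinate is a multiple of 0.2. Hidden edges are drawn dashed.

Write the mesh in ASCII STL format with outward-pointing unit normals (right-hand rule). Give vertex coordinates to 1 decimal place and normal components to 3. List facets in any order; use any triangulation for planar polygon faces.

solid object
 facet normal -0.920 -0.332 -0.211
  outer loop
   vertex 1.0 0.8 4.8
   vertex 0.2 4.8 2.0
   vertex 2.2 0.4 0.2
  endloop
 endfacet
 facet normal -0.645 0.347 0.681
  outer loop
   vertex 1.0 0.8 4.8
   vertex 2.4 3.4 4.8
   vertex 0.2 4.8 2.0
  endloop
 endfacet
 facet normal -0.018 -0.996 0.082
  outer loop
   vertex 1.0 0.8 4.8
   vertex 2.2 0.4 0.2
   vertex 4.8 0.6 3.2
  endloop
 endfacet
 facet normal -0.374 0.200 -0.905
  outer loop
   vertex 3.0 2.8 0.4
   vertex 2.2 0.4 0.2
   vertex 0.2 4.8 2.0
  endloop
 endfacet
 facet normal 0.747 -0.196 -0.635
  outer loop
   vertex 3.0 2.8 0.4
   vertex 4.8 0.6 3.2
   vertex 2.2 0.4 0.2
  endloop
 endfacet
 facet normal 0.315 -0.495 0.810
  outer loop
   vertex 3.8 1.6 4.2
   vertex 1.0 0.8 4.8
   vertex 4.8 0.6 3.2
  endloop
 endfacet
 facet normal 0.243 -0.131 0.961
  outer loop
   vertex 3.8 1.6 4.2
   vertex 2.4 3.4 4.8
   vertex 1.0 0.8 4.8
  endloop
 endfacet
 facet normal 0.857 0.488 -0.167
  outer loop
   vertex 2.6 4.8 4.2
   vertex 4.8 0.6 3.2
   vertex 3.0 2.8 0.4
  endloop
 endfacet
 facet normal 0.808 0.303 0.505
  outer loop
   vertex 2.6 4.8 4.2
   vertex 3.8 1.6 4.2
   vertex 4.8 0.6 3.2
  endloop
 endfacet
 facet normal 0.620 0.233 0.749
  outer loop
   vertex 2.6 4.8 4.2
   vertex 2.4 3.4 4.8
   vertex 3.8 1.6 4.2
  endloop
 endfacet
 facet normal -0.625 0.381 0.681
  outer loop
   vertex 2.6 4.8 4.2
   vertex 0.2 4.8 2.0
   vertex 2.4 3.4 4.8
  endloop
 endfacet
 facet normal 0.369 0.838 -0.402
  outer loop
   vertex 2.6 4.8 4.2
   vertex 3.0 2.8 0.4
   vertex 0.2 4.8 2.0
  endloop
 endfacet
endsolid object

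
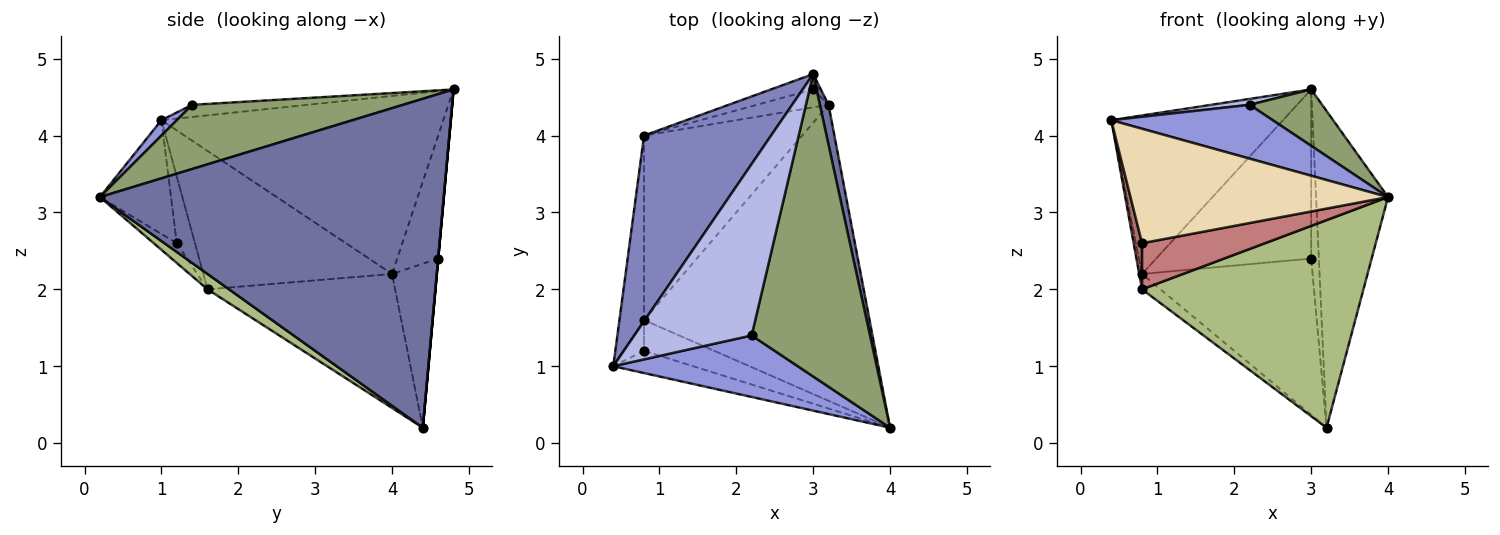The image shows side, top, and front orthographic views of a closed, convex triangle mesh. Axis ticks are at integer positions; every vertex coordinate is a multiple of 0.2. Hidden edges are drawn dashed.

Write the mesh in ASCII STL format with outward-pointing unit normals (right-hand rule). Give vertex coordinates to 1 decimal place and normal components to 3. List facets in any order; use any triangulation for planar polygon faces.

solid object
 facet normal 0.978 0.205 0.026
  outer loop
   vertex 3.2 4.4 0.2
   vertex 3.0 4.8 4.6
   vertex 4.0 0.2 3.2
  endloop
 endfacet
 facet normal -0.729 0.444 0.520
  outer loop
   vertex 0.8 4.0 2.2
   vertex 0.4 1.0 4.2
   vertex 3.0 4.8 4.6
  endloop
 endfacet
 facet normal 0.063 -0.657 0.751
  outer loop
   vertex 2.2 1.4 4.4
   vertex 0.4 1.0 4.2
   vertex 4.0 0.2 3.2
  endloop
 endfacet
 facet normal -0.103 -0.034 0.994
  outer loop
   vertex 2.2 1.4 4.4
   vertex 3.0 4.8 4.6
   vertex 0.4 1.0 4.2
  endloop
 endfacet
 facet normal 0.470 -0.162 0.867
  outer loop
   vertex 2.2 1.4 4.4
   vertex 4.0 0.2 3.2
   vertex 3.0 4.8 4.6
  endloop
 endfacet
 facet normal 0.056 -0.573 -0.817
  outer loop
   vertex 0.8 1.6 2.0
   vertex 3.2 4.4 0.2
   vertex 4.0 0.2 3.2
  endloop
 endfacet
 facet normal -0.984 0.015 -0.175
  outer loop
   vertex 0.8 1.6 2.0
   vertex 0.4 1.0 4.2
   vertex 0.8 4.0 2.2
  endloop
 endfacet
 facet normal -0.645 0.063 -0.761
  outer loop
   vertex 0.8 1.6 2.0
   vertex 0.8 4.0 2.2
   vertex 3.2 4.4 0.2
  endloop
 endfacet
 facet normal 0.000 0.996 -0.091
  outer loop
   vertex 3.0 4.6 2.4
   vertex 3.0 4.8 4.6
   vertex 3.2 4.4 0.2
  endloop
 endfacet
 facet normal -0.255 0.963 -0.088
  outer loop
   vertex 3.0 4.6 2.4
   vertex 0.8 4.0 2.2
   vertex 3.0 4.8 4.6
  endloop
 endfacet
 facet normal -0.252 0.961 -0.110
  outer loop
   vertex 3.0 4.6 2.4
   vertex 3.2 4.4 0.2
   vertex 0.8 4.0 2.2
  endloop
 endfacet
 facet normal -0.262 -0.947 -0.184
  outer loop
   vertex 0.8 1.2 2.6
   vertex 4.0 0.2 3.2
   vertex 0.4 1.0 4.2
  endloop
 endfacet
 facet normal -0.874 -0.404 -0.269
  outer loop
   vertex 0.8 1.2 2.6
   vertex 0.4 1.0 4.2
   vertex 0.8 1.6 2.0
  endloop
 endfacet
 facet normal -0.154 -0.822 -0.548
  outer loop
   vertex 0.8 1.2 2.6
   vertex 0.8 1.6 2.0
   vertex 4.0 0.2 3.2
  endloop
 endfacet
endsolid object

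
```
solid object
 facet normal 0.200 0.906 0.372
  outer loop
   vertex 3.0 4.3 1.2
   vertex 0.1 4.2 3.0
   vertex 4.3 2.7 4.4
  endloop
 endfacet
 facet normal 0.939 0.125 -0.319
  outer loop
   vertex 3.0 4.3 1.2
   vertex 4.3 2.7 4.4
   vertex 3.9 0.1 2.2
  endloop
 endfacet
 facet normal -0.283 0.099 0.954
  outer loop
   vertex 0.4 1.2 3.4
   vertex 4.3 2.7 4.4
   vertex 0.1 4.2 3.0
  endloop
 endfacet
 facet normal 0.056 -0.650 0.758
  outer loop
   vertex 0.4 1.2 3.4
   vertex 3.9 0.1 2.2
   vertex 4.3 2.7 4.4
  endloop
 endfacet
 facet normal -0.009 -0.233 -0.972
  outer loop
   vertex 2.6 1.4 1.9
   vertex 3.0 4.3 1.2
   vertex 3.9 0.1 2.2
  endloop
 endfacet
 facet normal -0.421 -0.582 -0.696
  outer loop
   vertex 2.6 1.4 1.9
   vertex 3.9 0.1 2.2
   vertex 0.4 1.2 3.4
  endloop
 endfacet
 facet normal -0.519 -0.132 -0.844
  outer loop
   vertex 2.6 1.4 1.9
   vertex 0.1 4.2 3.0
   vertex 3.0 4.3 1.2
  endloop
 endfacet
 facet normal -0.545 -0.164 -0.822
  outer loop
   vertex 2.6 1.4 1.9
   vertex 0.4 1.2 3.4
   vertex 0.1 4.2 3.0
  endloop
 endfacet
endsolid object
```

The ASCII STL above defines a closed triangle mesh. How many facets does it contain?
8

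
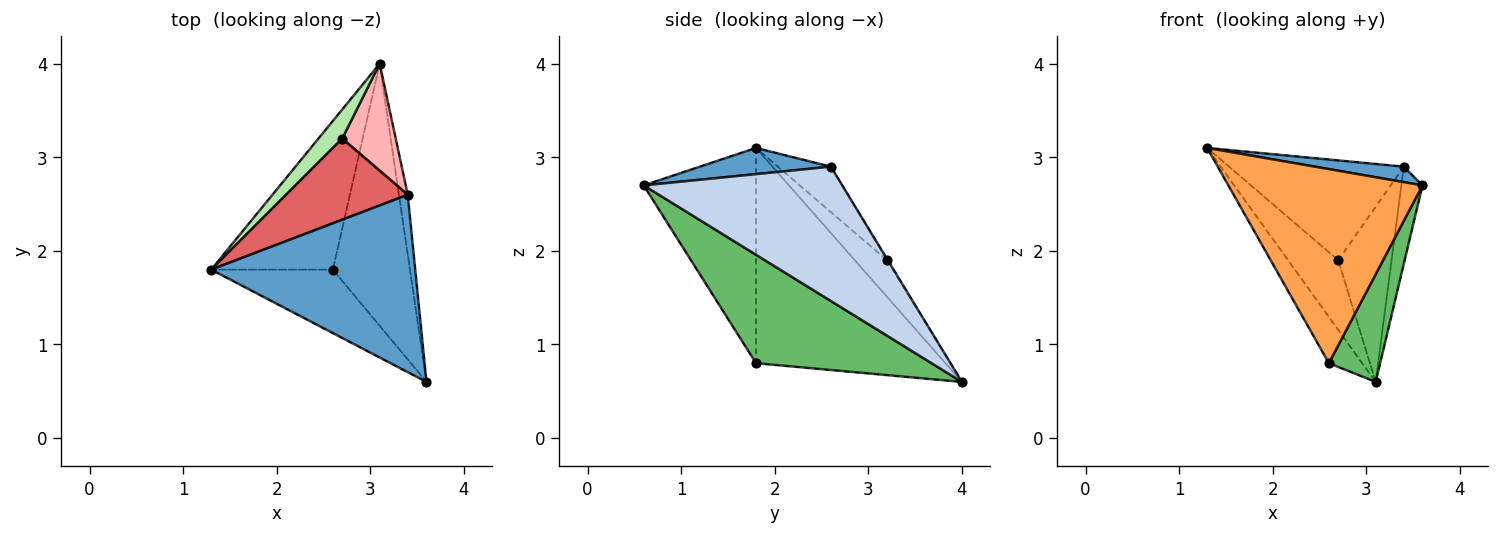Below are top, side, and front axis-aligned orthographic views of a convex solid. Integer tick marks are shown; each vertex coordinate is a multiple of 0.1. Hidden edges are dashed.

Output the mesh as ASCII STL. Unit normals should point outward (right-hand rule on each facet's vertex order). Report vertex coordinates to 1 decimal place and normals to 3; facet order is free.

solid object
 facet normal 0.127 -0.086 0.988
  outer loop
   vertex 3.4 2.6 2.9
   vertex 1.3 1.8 3.1
   vertex 3.6 0.6 2.7
  endloop
 endfacet
 facet normal 0.992 0.106 -0.065
  outer loop
   vertex 3.4 2.6 2.9
   vertex 3.6 0.6 2.7
   vertex 3.1 4.0 0.6
  endloop
 endfacet
 facet normal -0.482 -0.833 -0.272
  outer loop
   vertex 2.6 1.8 0.8
   vertex 3.6 0.6 2.7
   vertex 1.3 1.8 3.1
  endloop
 endfacet
 facet normal -0.861 0.151 -0.486
  outer loop
   vertex 2.6 1.8 0.8
   vertex 1.3 1.8 3.1
   vertex 3.1 4.0 0.6
  endloop
 endfacet
 facet normal 0.793 -0.231 -0.564
  outer loop
   vertex 2.6 1.8 0.8
   vertex 3.1 4.0 0.6
   vertex 3.6 0.6 2.7
  endloop
 endfacet
 facet normal -0.510 0.794 0.332
  outer loop
   vertex 2.7 3.2 1.9
   vertex 3.1 4.0 0.6
   vertex 1.3 1.8 3.1
  endloop
 endfacet
 facet normal -0.229 0.755 0.614
  outer loop
   vertex 2.7 3.2 1.9
   vertex 1.3 1.8 3.1
   vertex 3.4 2.6 2.9
  endloop
 endfacet
 facet normal -0.013 0.853 0.521
  outer loop
   vertex 2.7 3.2 1.9
   vertex 3.4 2.6 2.9
   vertex 3.1 4.0 0.6
  endloop
 endfacet
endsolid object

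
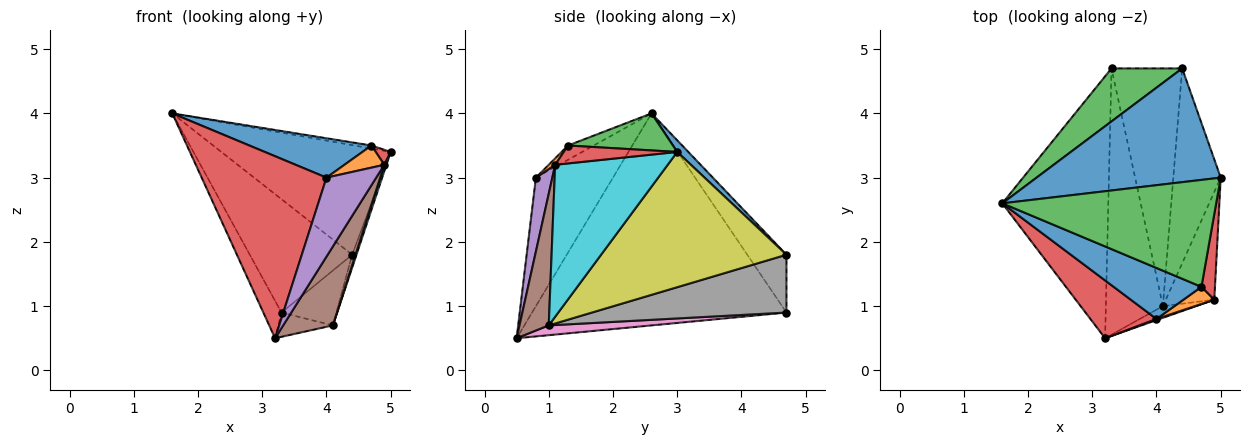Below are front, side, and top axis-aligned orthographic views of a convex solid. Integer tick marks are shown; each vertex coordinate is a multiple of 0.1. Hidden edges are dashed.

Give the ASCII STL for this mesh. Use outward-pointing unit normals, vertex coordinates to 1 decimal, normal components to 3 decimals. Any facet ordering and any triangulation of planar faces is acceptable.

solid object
 facet normal 0.045 0.693 0.719
  outer loop
   vertex 4.4 4.7 1.8
   vertex 1.6 2.6 4.0
   vertex 5.0 3.0 3.4
  endloop
 endfacet
 facet normal -0.893 0.064 -0.446
  outer loop
   vertex 3.3 4.7 0.9
   vertex 3.2 0.5 0.5
   vertex 1.6 2.6 4.0
  endloop
 endfacet
 facet normal -0.327 0.856 0.400
  outer loop
   vertex 3.3 4.7 0.9
   vertex 1.6 2.6 4.0
   vertex 4.4 4.7 1.8
  endloop
 endfacet
 facet normal -0.507 -0.821 0.261
  outer loop
   vertex 4.0 0.8 3.0
   vertex 1.6 2.6 4.0
   vertex 3.2 0.5 0.5
  endloop
 endfacet
 facet normal 0.313 -0.949 0.014
  outer loop
   vertex 4.0 0.8 3.0
   vertex 3.2 0.5 0.5
   vertex 4.9 1.1 3.2
  endloop
 endfacet
 facet normal 0.503 -0.855 -0.127
  outer loop
   vertex 4.1 1.0 0.7
   vertex 4.9 1.1 3.2
   vertex 3.2 0.5 0.5
  endloop
 endfacet
 facet normal 0.168 0.089 -0.982
  outer loop
   vertex 4.1 1.0 0.7
   vertex 3.2 0.5 0.5
   vertex 3.3 4.7 0.9
  endloop
 endfacet
 facet normal 0.623 0.176 -0.762
  outer loop
   vertex 4.1 1.0 0.7
   vertex 3.3 4.7 0.9
   vertex 4.4 4.7 1.8
  endloop
 endfacet
 facet normal 0.944 0.022 -0.331
  outer loop
   vertex 4.1 1.0 0.7
   vertex 4.4 4.7 1.8
   vertex 5.0 3.0 3.4
  endloop
 endfacet
 facet normal 0.952 -0.018 -0.304
  outer loop
   vertex 4.1 1.0 0.7
   vertex 5.0 3.0 3.4
   vertex 4.9 1.1 3.2
  endloop
 endfacet
 facet normal -0.128 -0.606 0.785
  outer loop
   vertex 4.7 1.3 3.5
   vertex 1.6 2.6 4.0
   vertex 4.0 0.8 3.0
  endloop
 endfacet
 facet normal 0.127 -0.784 0.607
  outer loop
   vertex 4.7 1.3 3.5
   vertex 4.0 0.8 3.0
   vertex 4.9 1.1 3.2
  endloop
 endfacet
 facet normal 0.171 0.028 0.985
  outer loop
   vertex 4.7 1.3 3.5
   vertex 5.0 3.0 3.4
   vertex 1.6 2.6 4.0
  endloop
 endfacet
 facet normal 0.794 -0.105 0.599
  outer loop
   vertex 4.7 1.3 3.5
   vertex 4.9 1.1 3.2
   vertex 5.0 3.0 3.4
  endloop
 endfacet
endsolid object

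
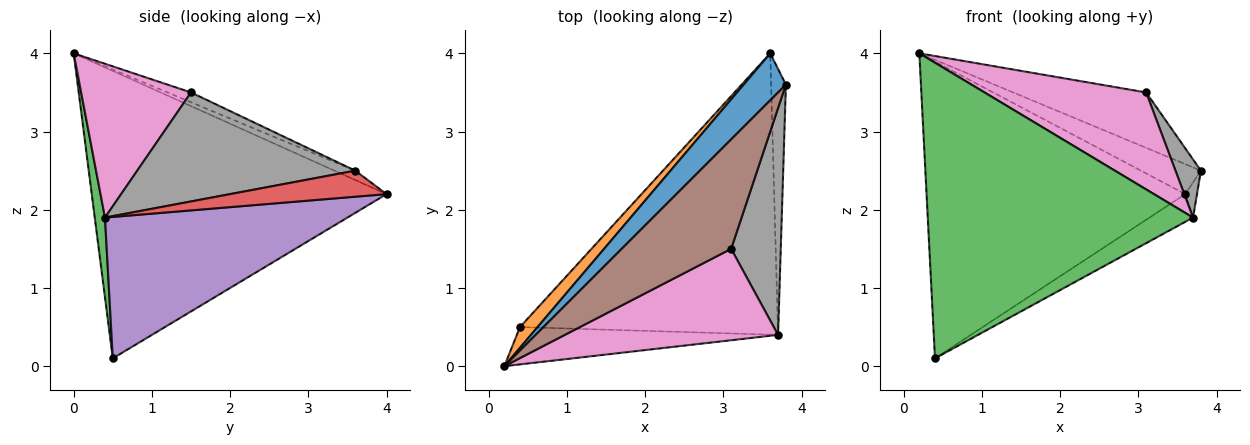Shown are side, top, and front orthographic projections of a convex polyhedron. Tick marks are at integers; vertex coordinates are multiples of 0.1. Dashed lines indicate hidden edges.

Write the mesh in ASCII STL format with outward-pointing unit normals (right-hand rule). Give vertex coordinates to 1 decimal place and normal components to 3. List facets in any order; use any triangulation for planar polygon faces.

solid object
 facet normal -0.184 0.529 0.828
  outer loop
   vertex 3.6 4.0 2.2
   vertex 0.2 0.0 4.0
   vertex 3.8 3.6 2.5
  endloop
 endfacet
 facet normal -0.751 0.659 0.046
  outer loop
   vertex 0.4 0.5 0.1
   vertex 0.2 0.0 4.0
   vertex 3.6 4.0 2.2
  endloop
 endfacet
 facet normal 0.038 -0.991 -0.125
  outer loop
   vertex 3.7 0.4 1.9
   vertex 0.2 0.0 4.0
   vertex 0.4 0.5 0.1
  endloop
 endfacet
 facet normal 0.868 0.065 -0.492
  outer loop
   vertex 3.7 0.4 1.9
   vertex 3.6 4.0 2.2
   vertex 3.8 3.6 2.5
  endloop
 endfacet
 facet normal 0.479 0.086 -0.874
  outer loop
   vertex 3.7 0.4 1.9
   vertex 0.4 0.5 0.1
   vertex 3.6 4.0 2.2
  endloop
 endfacet
 facet normal -0.079 0.450 0.889
  outer loop
   vertex 3.1 1.5 3.5
   vertex 3.8 3.6 2.5
   vertex 0.2 0.0 4.0
  endloop
 endfacet
 facet normal 0.443 -0.652 0.615
  outer loop
   vertex 3.1 1.5 3.5
   vertex 0.2 0.0 4.0
   vertex 3.7 0.4 1.9
  endloop
 endfacet
 facet normal 0.905 -0.106 0.412
  outer loop
   vertex 3.1 1.5 3.5
   vertex 3.7 0.4 1.9
   vertex 3.8 3.6 2.5
  endloop
 endfacet
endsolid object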